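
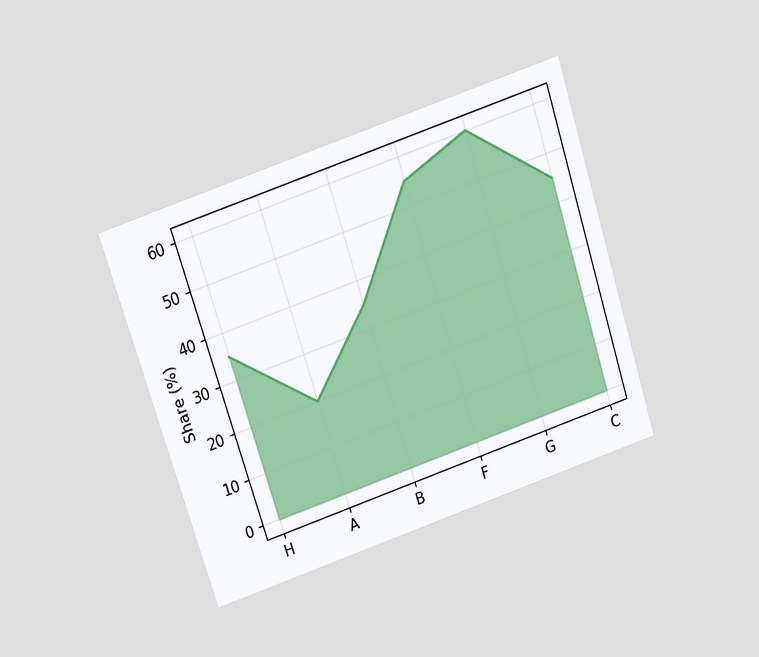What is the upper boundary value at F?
The chart is tilted about 18° counter-clockwise and viewed slightly from above. At F the upper boundary is at 55%.

55%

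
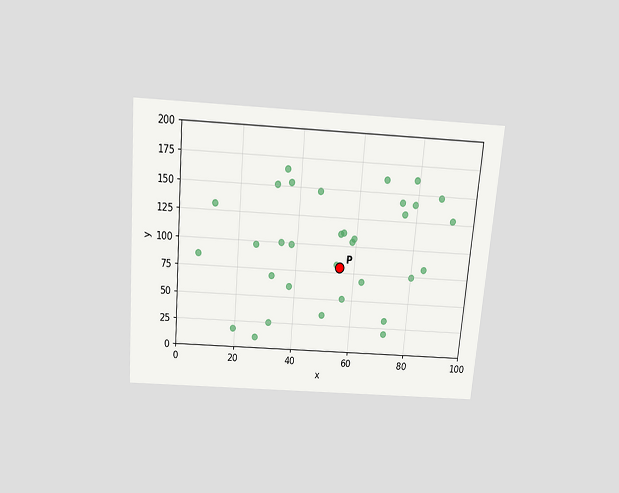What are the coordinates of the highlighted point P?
(55, 80)

The chart is tilted about 5° clockwise and viewed slightly from above. Following the gridlines from P to each axis, P sits at (55, 80).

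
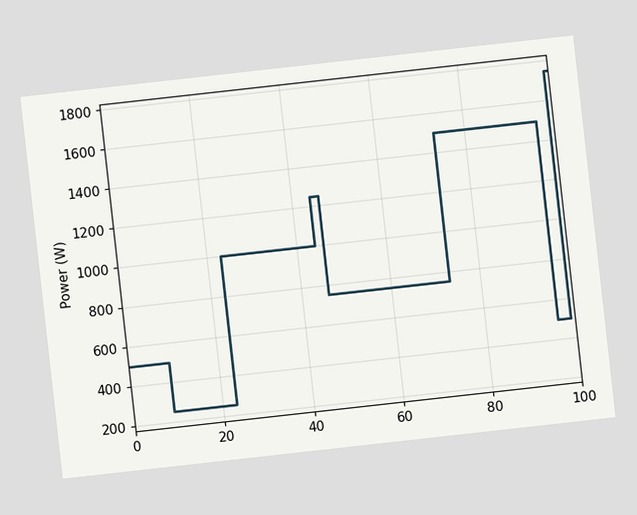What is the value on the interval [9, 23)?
250W

The chart is tilted about 6° counter-clockwise. On [9, 23) the step sits at 250W.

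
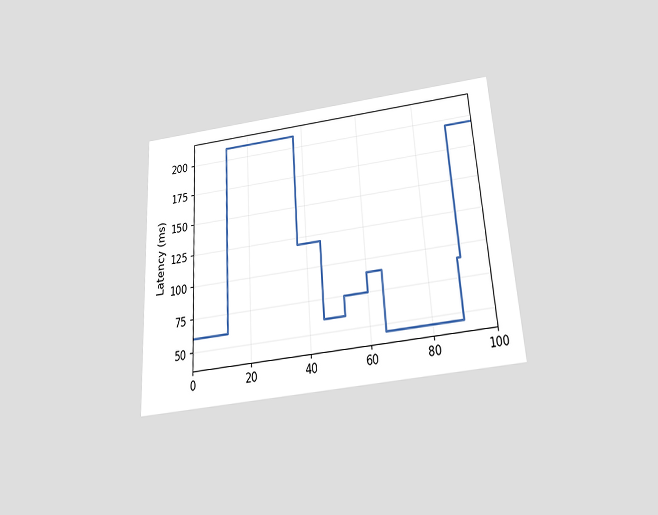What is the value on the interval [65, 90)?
The chart is tilted about 4° counter-clockwise and viewed slightly from below. On [65, 90) the step sits at 45ms.

45ms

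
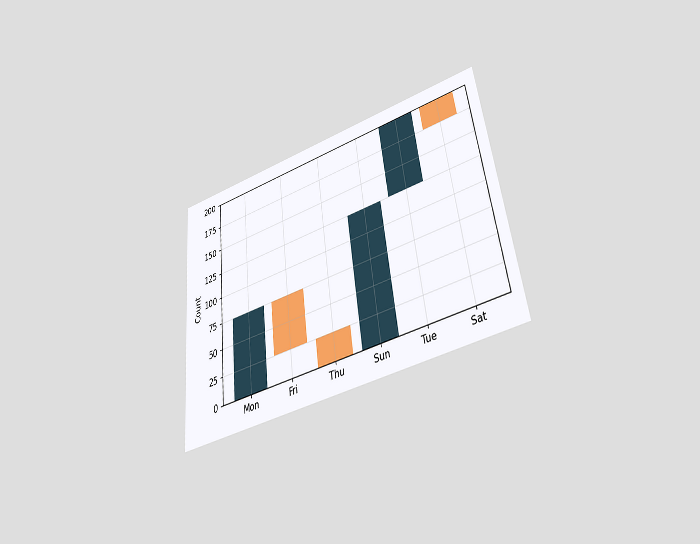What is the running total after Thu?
0

The chart is tilted about 7° counter-clockwise and viewed slightly from below. After Thu the running total reaches 0.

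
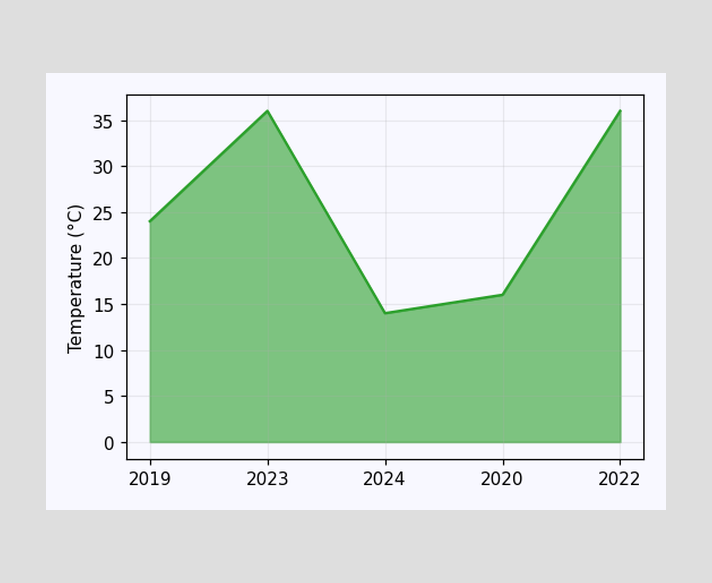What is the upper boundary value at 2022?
36°C

At 2022 the upper boundary is at 36°C.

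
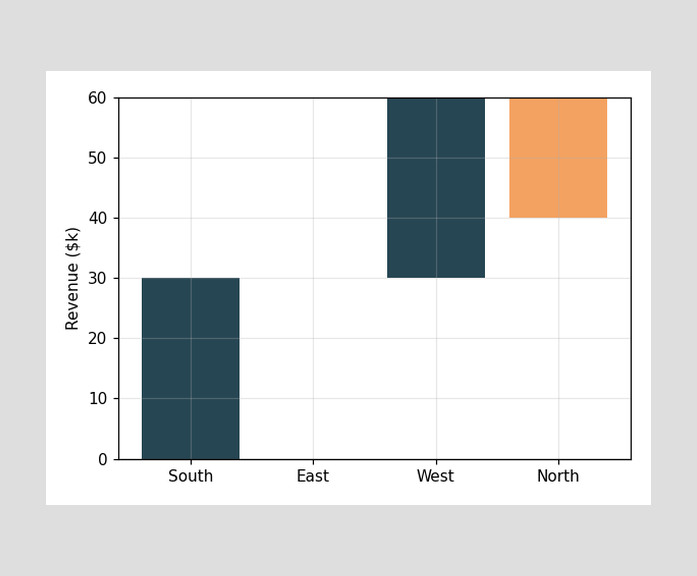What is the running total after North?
After North the running total reaches $40k.

$40k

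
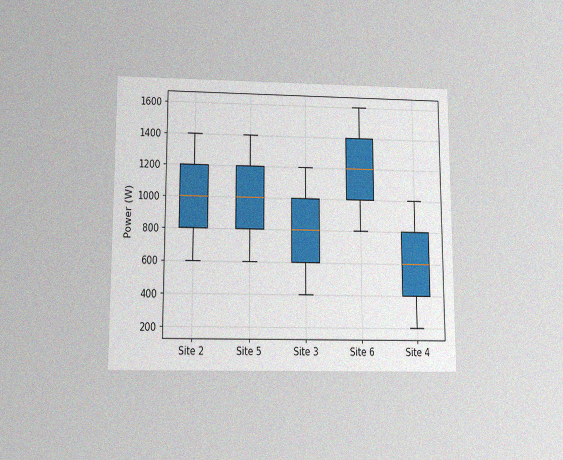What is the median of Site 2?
1000W

The chart is viewed slightly from below, with some photo noise. The median line in the Site 2 box sits at 1000W.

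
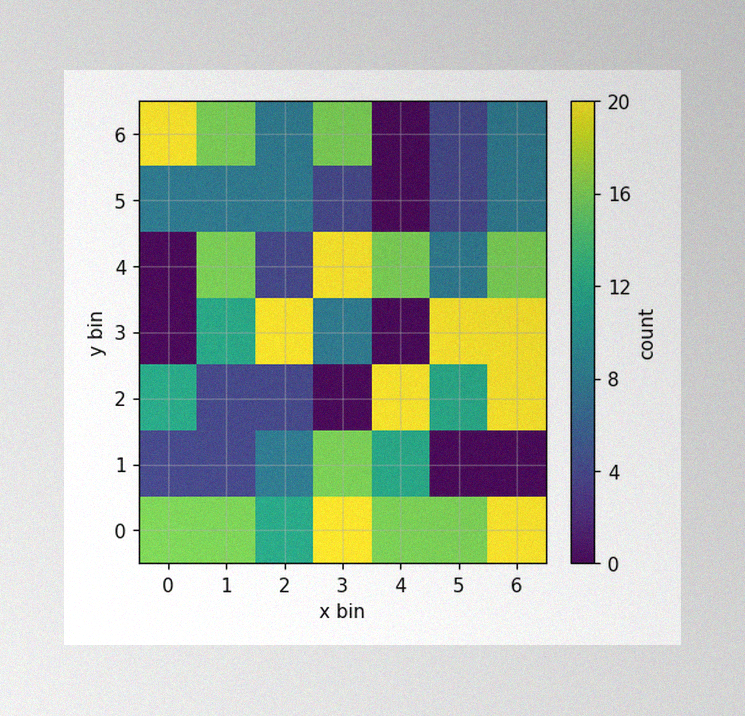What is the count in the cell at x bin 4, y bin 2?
20

The image has some photo noise and uneven lighting. Matching the cell (4, 2) against the colorbar gives 20.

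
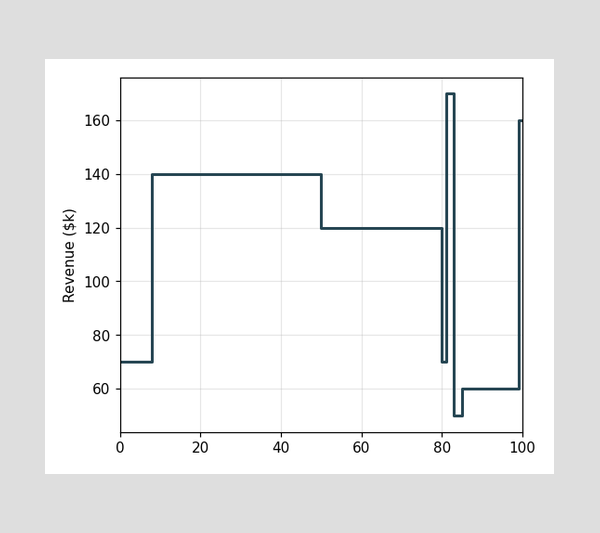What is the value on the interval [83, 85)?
$50k

On [83, 85) the step sits at $50k.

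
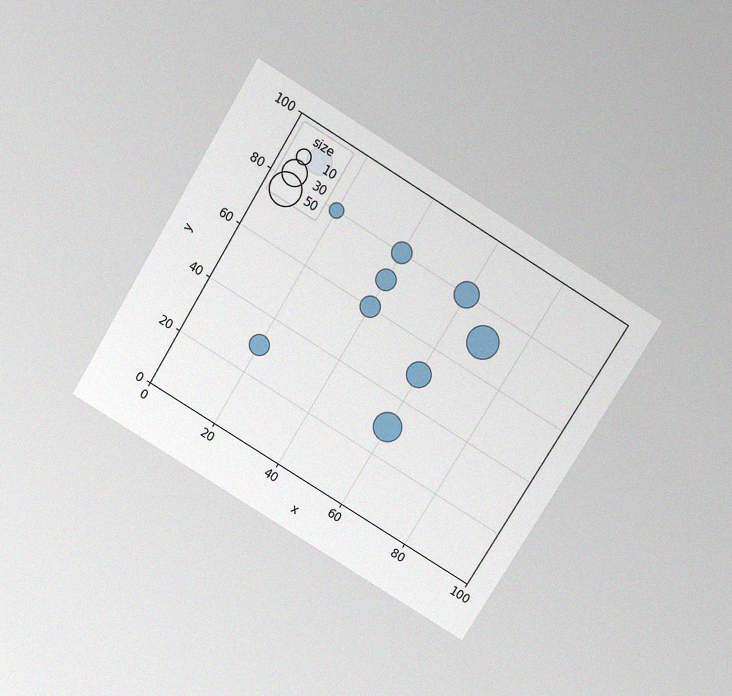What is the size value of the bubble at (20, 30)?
The chart is tilted about 31° clockwise and viewed slightly from above, with some photo noise. Matching the bubble at (20, 30) against the size legend gives 20.

20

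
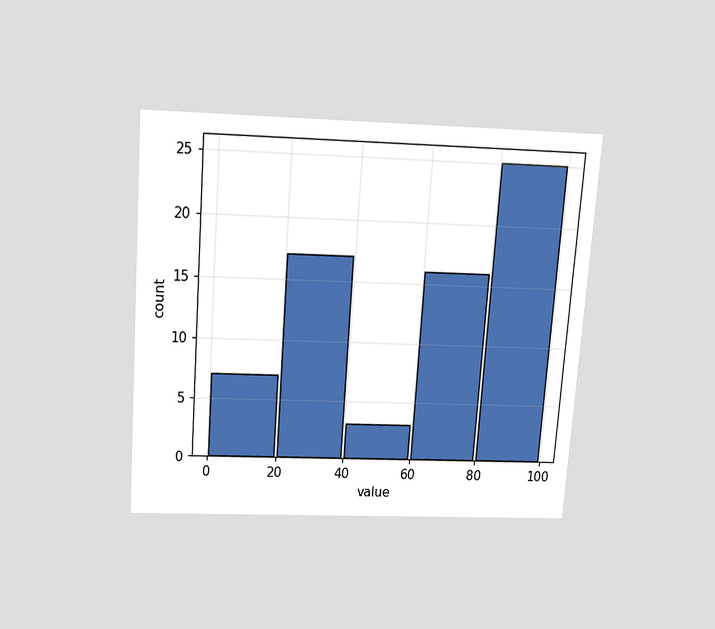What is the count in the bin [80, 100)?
The chart is tilted about 4° clockwise and viewed slightly from above. The [80, 100) bin has height 25.

25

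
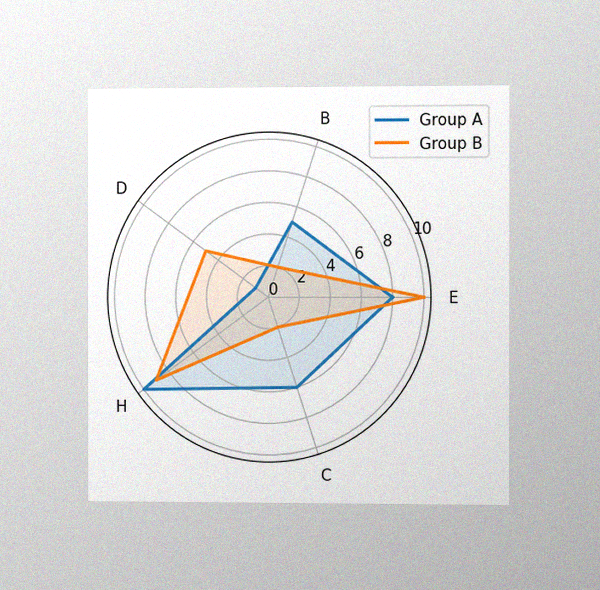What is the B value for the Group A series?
The chart is viewed slightly from the right, with some photo noise. On the B axis, Group A reaches 5.

5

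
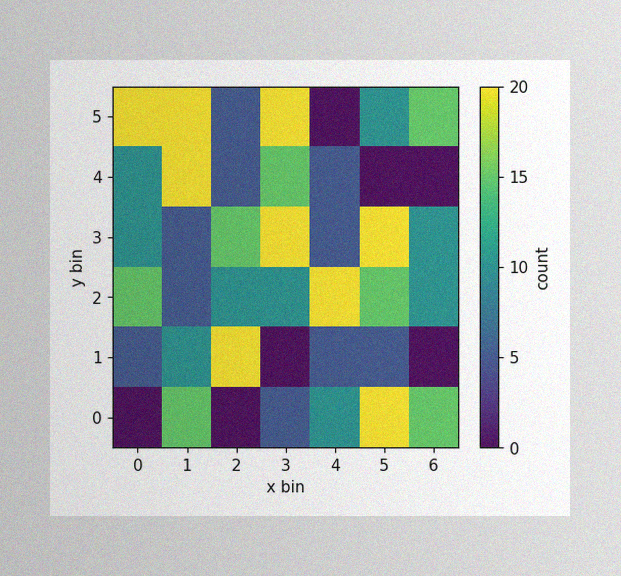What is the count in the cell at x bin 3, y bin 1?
The image has some photo noise and uneven lighting. Matching the cell (3, 1) against the colorbar gives 0.

0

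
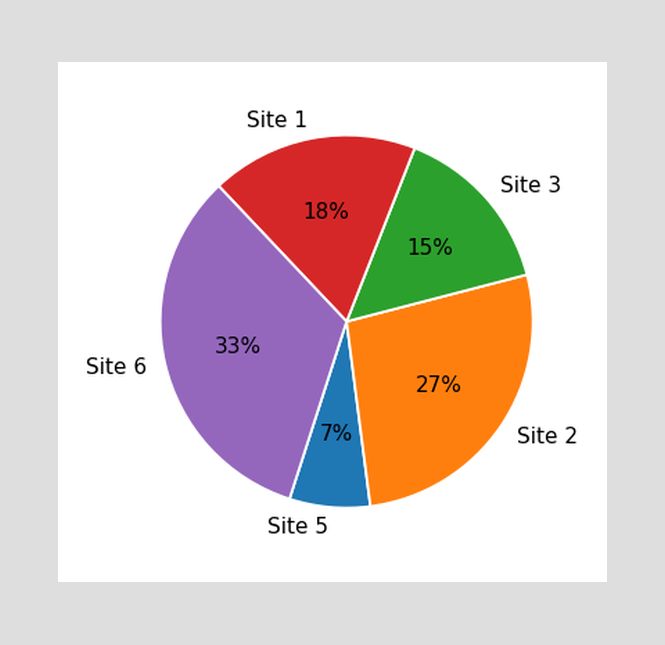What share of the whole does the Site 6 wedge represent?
The Site 6 slice takes up 33% of the pie.

33%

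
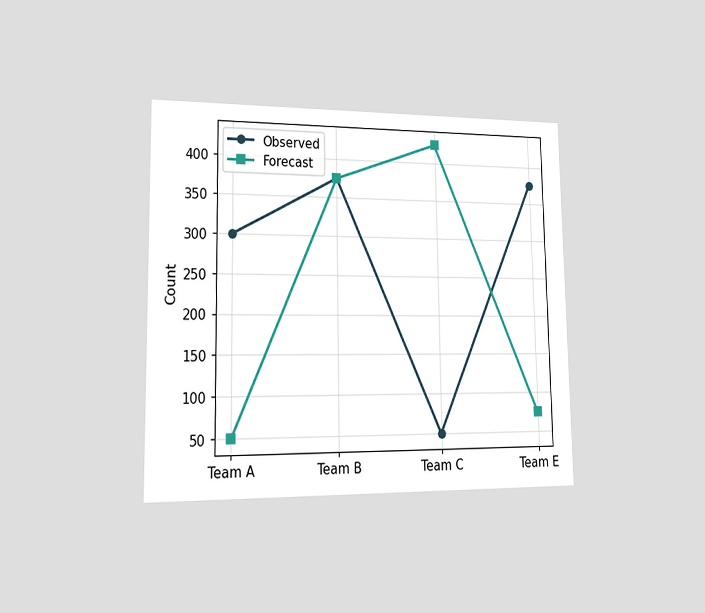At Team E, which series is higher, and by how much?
The chart is viewed slightly from the left. At Team E, Observed sits above the other line by 300.

Observed, by 300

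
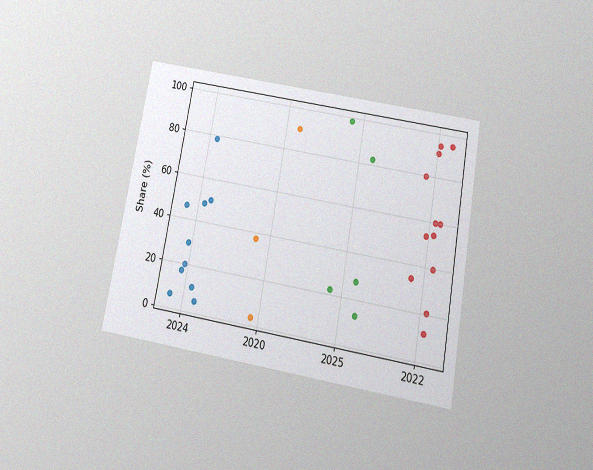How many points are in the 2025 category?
5

The chart is tilted about 10° clockwise and viewed slightly from below, with some photo noise. Counting the markers in the 2025 column gives 5.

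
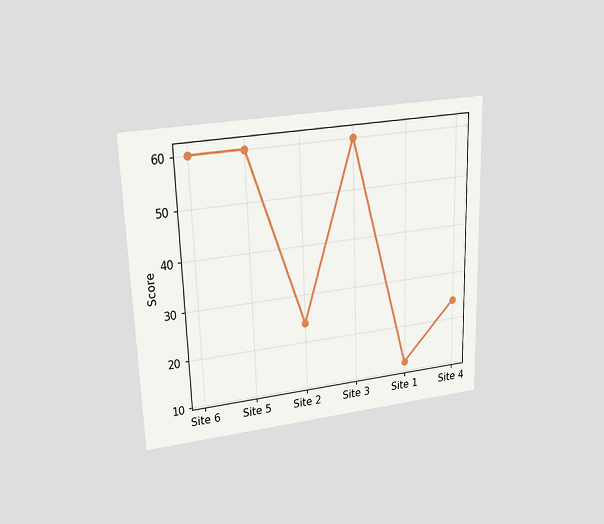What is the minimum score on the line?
The chart is viewed slightly from above. The lowest point is at Site 1, and reading across to the y-axis gives 12.

12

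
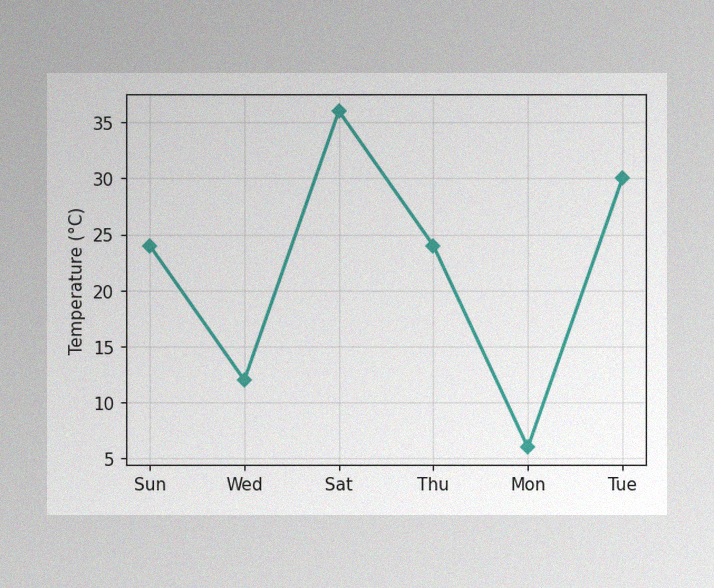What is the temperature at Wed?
The image has some photo noise and uneven lighting. At Wed, the line is at 12°C.

12°C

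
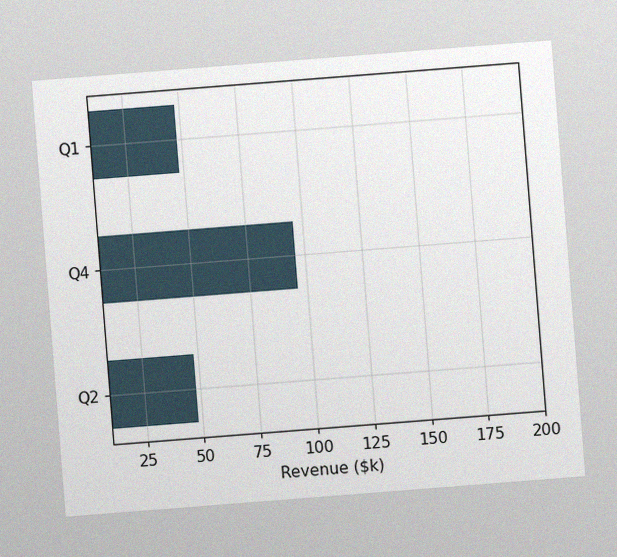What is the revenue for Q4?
$96k

The chart is tilted about 4° counter-clockwise, with some photo noise. Reading along the chart's x-axis, the Q4 bar reaches $96k.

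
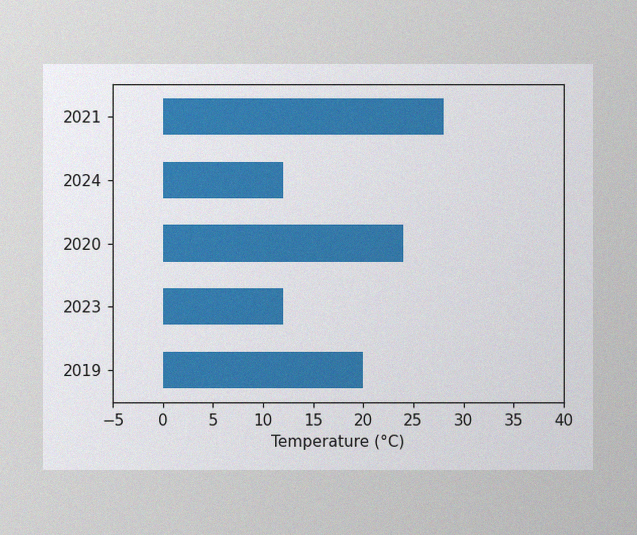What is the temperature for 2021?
The image has some photo noise and uneven lighting. Reading along the chart's x-axis, the 2021 bar reaches 28°C.

28°C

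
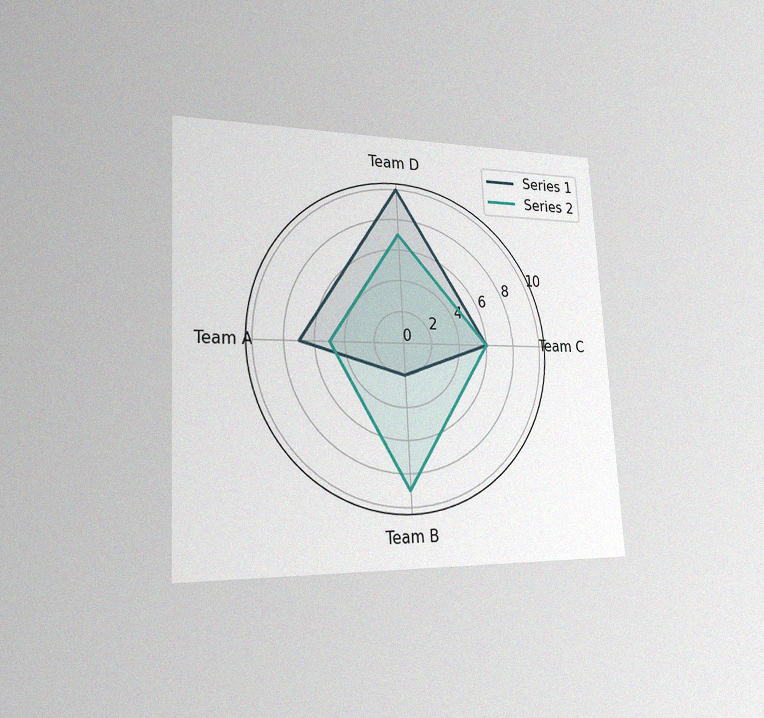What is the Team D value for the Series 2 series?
7

The chart is tilted about 3° counter-clockwise and viewed slightly from the left, with some photo noise. On the Team D axis, Series 2 reaches 7.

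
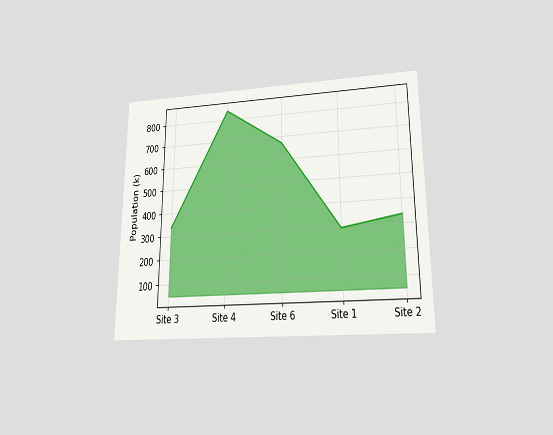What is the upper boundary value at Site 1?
294k

The chart is viewed slightly from below. At Site 1 the upper boundary is at 294k.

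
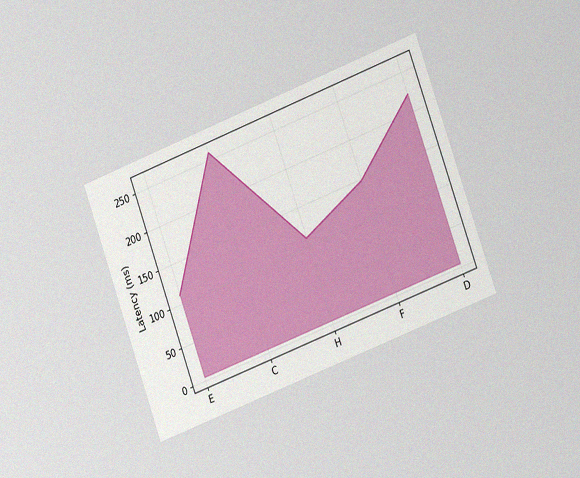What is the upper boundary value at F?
148ms

The chart is tilted about 20° counter-clockwise and viewed slightly from the right, with some photo noise. At F the upper boundary is at 148ms.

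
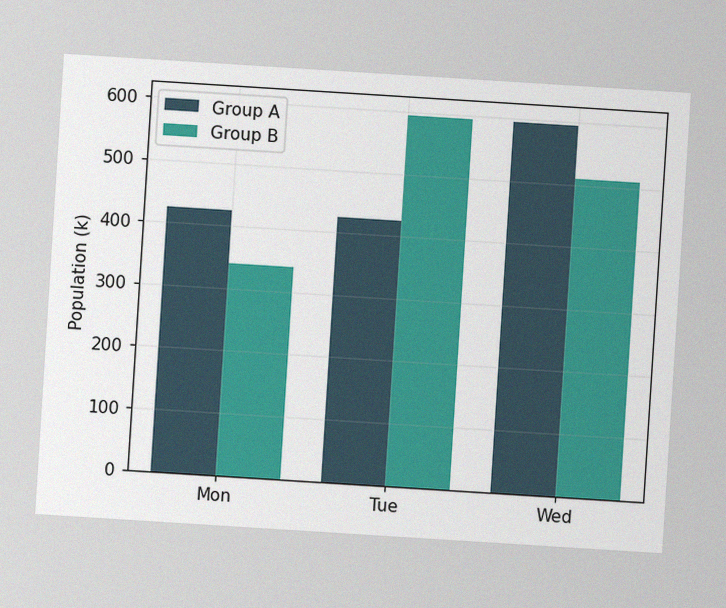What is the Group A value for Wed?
595k

The chart is tilted about 4° clockwise, with some photo noise. The Group A bar at Wed reaches 595k on the y-axis.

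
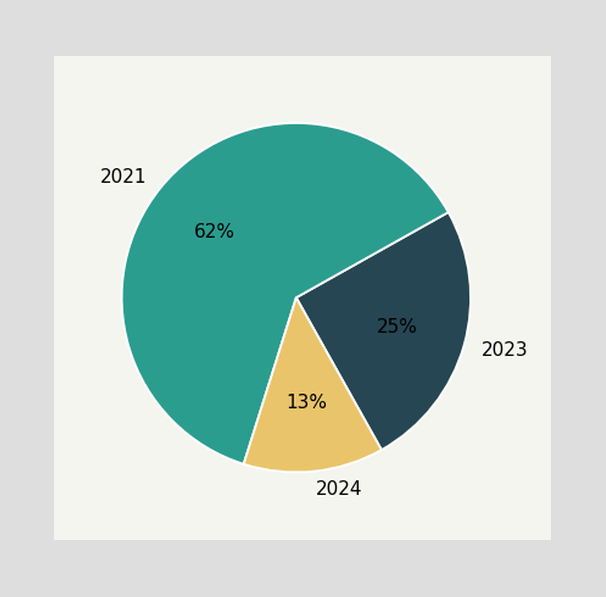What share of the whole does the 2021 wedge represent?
62%

The 2021 slice takes up 62% of the pie.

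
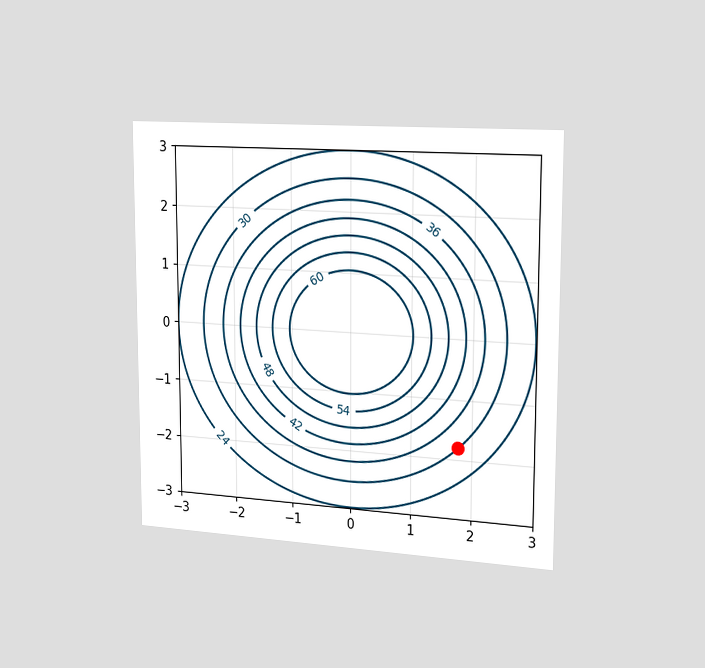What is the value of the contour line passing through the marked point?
The chart is viewed slightly from the right. The marked point sits on the contour labelled 30.

30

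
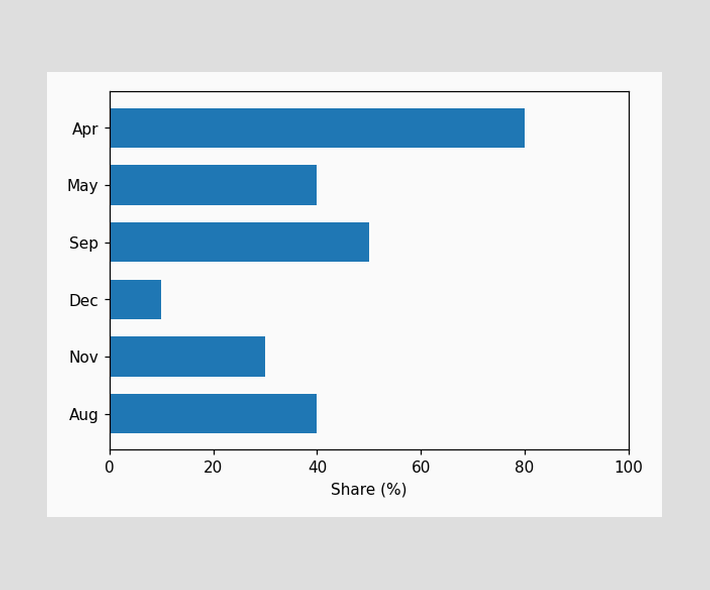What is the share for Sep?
50%

Reading along the chart's x-axis, the Sep bar reaches 50%.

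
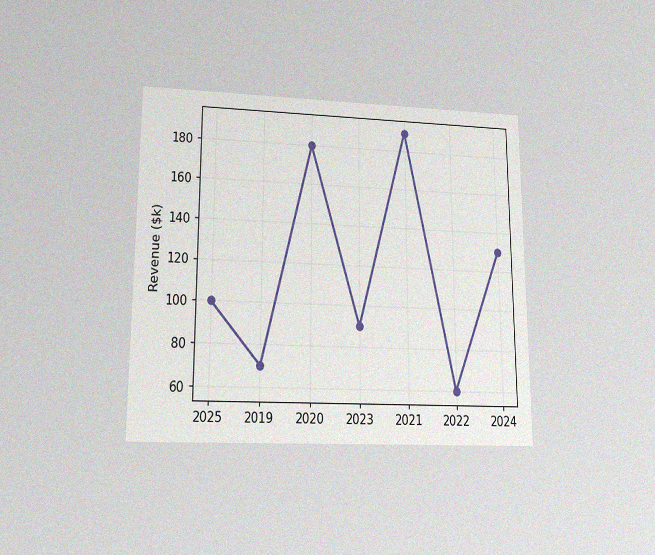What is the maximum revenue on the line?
The chart is viewed at a slight angle, with some photo noise. The highest point is at 2021, and reading across to the y-axis gives $190k.

$190k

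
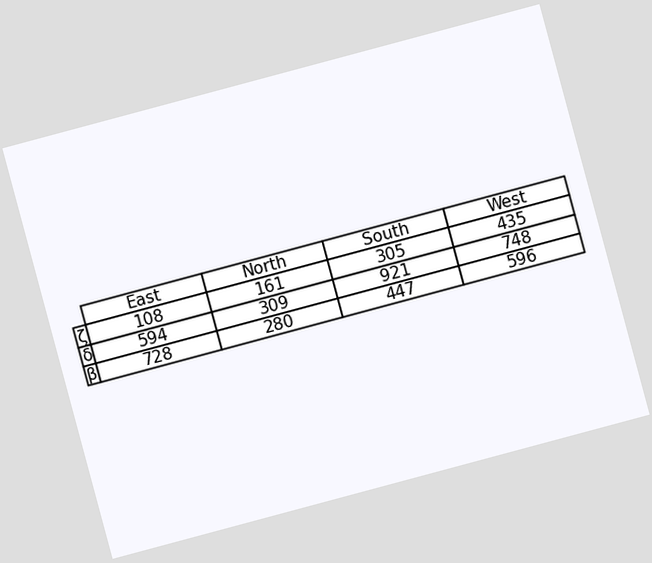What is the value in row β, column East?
The chart is tilted about 15° counter-clockwise. The (β, East) cell reads 728.

728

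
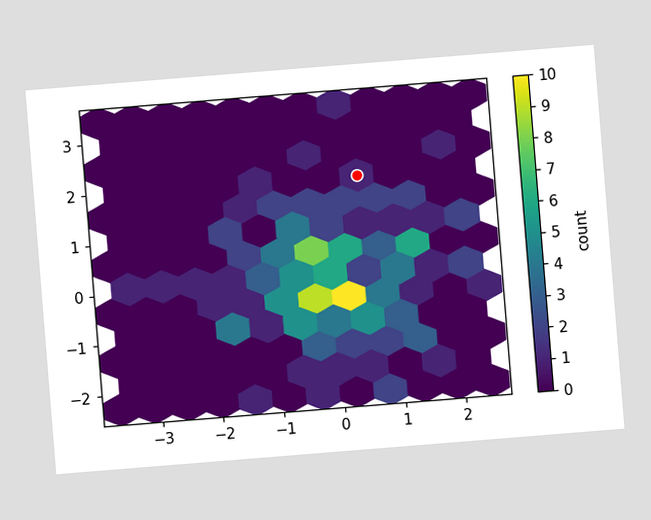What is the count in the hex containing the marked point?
The chart is tilted about 5° counter-clockwise. The marked hex reads 1 on the colorbar.

1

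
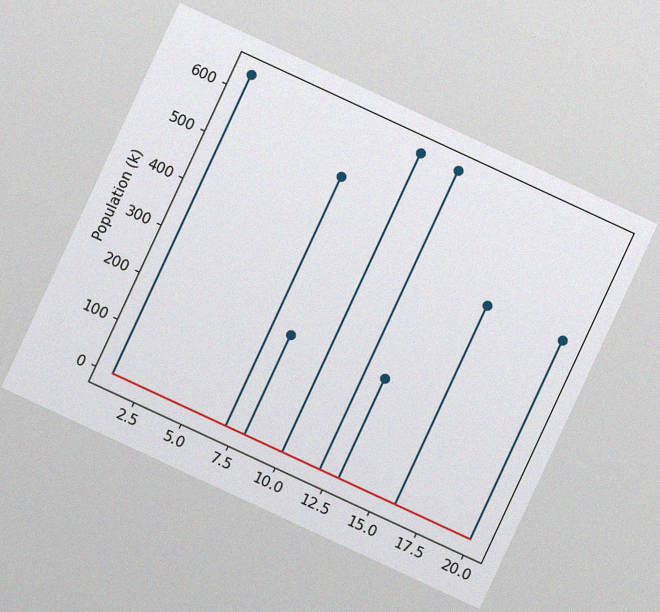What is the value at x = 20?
424k

The chart is tilted about 25° clockwise, with some photo noise. The stem at x=20 reaches 424k.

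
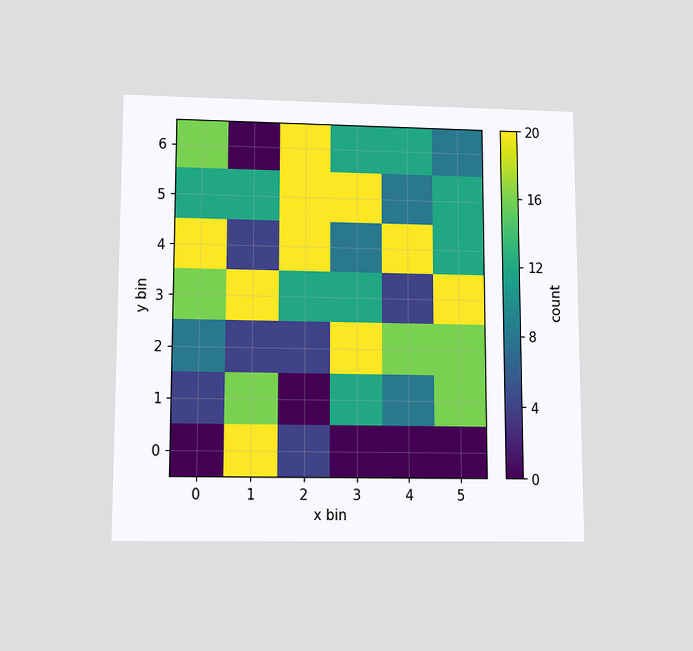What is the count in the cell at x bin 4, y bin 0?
The chart is viewed slightly from below. Matching the cell (4, 0) against the colorbar gives 0.

0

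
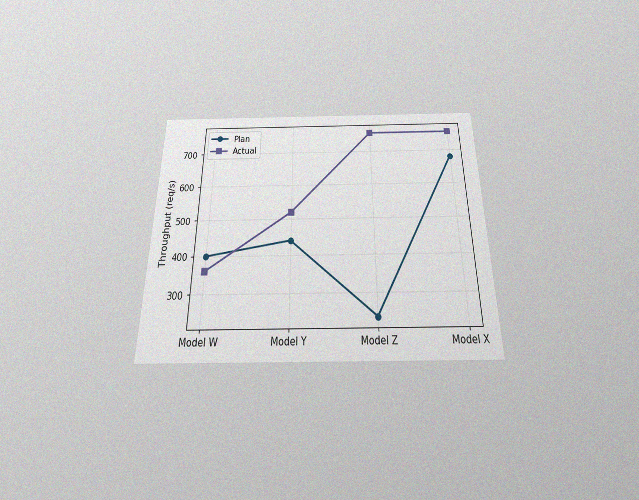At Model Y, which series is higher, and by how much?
The chart is viewed slightly from below, with some photo noise. At Model Y, Actual sits above the other line by 80req/s.

Actual, by 80req/s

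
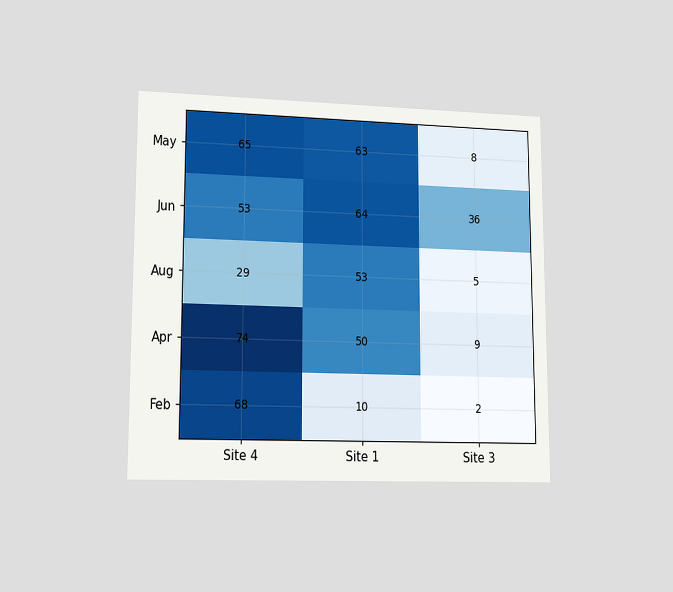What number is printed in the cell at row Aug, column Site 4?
The chart is viewed at a slight angle. The (Aug, Site 4) cell reads 29.

29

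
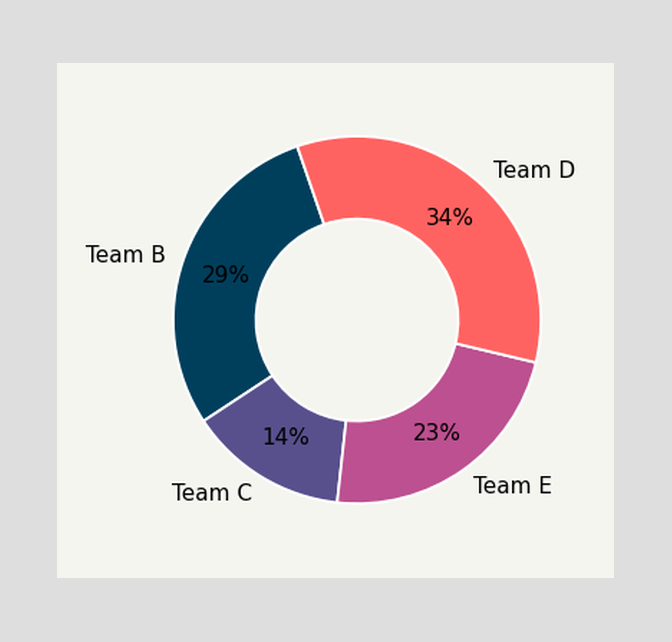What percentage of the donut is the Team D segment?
34%

The Team D segment takes up 34% of the ring.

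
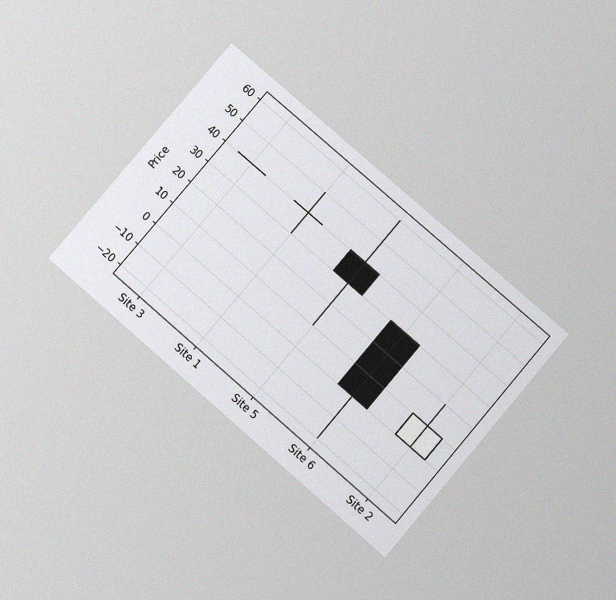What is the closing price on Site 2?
10

The chart is tilted about 41° clockwise and viewed slightly from below, with some photo noise. The Site 2 candle closes at 10.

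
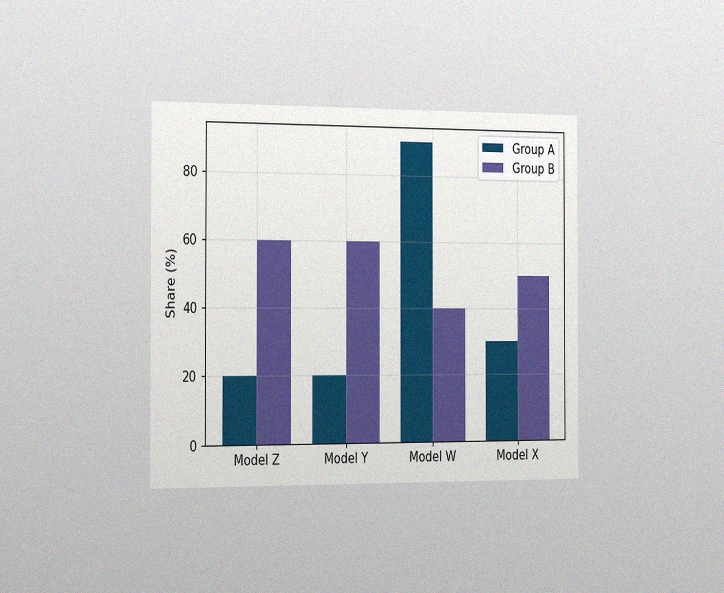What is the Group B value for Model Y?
60%

The chart is viewed slightly from the left, with some photo noise. The Group B bar at Model Y reaches 60% on the y-axis.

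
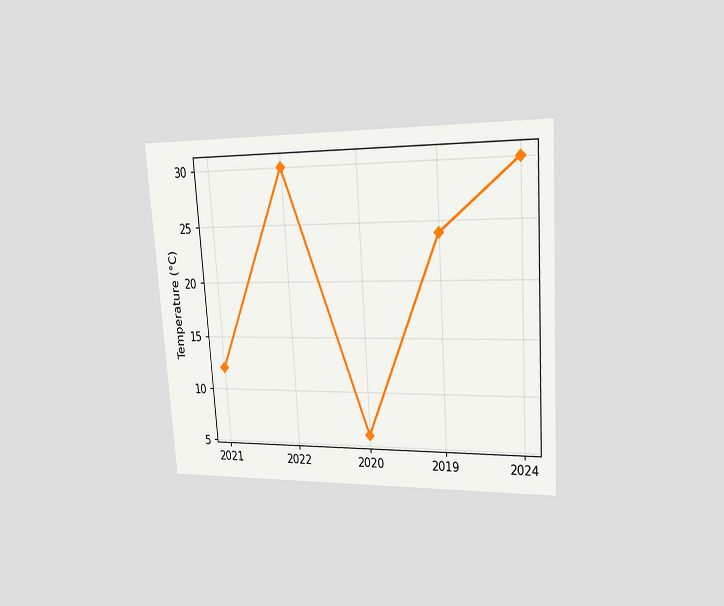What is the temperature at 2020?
The chart is tilted about 4° counter-clockwise and viewed slightly from the right. At 2020, the line is at 6°C.

6°C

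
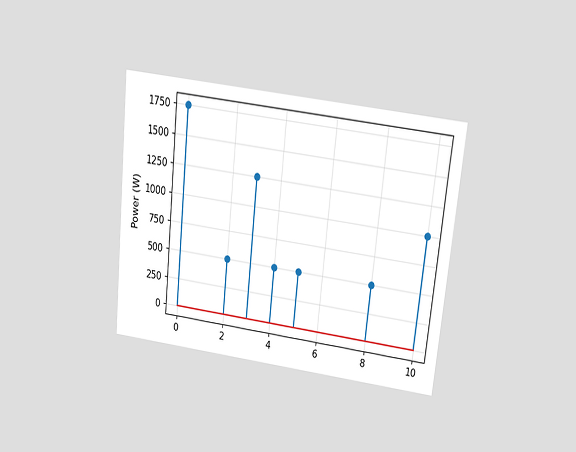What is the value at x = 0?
The chart is tilted about 6° clockwise and viewed slightly from above. The stem at x=0 reaches 1750W.

1750W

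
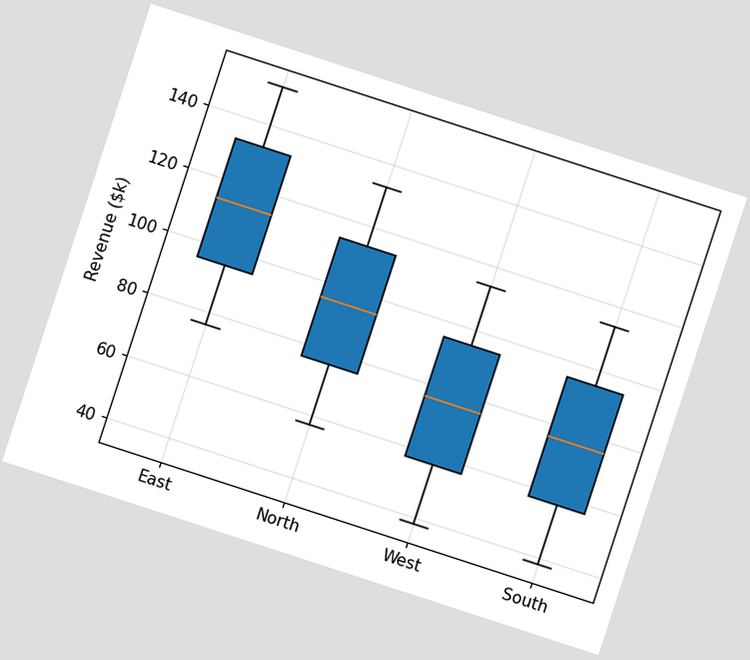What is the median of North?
$95k

The chart is tilted about 18° clockwise. The median line in the North box sits at $95k.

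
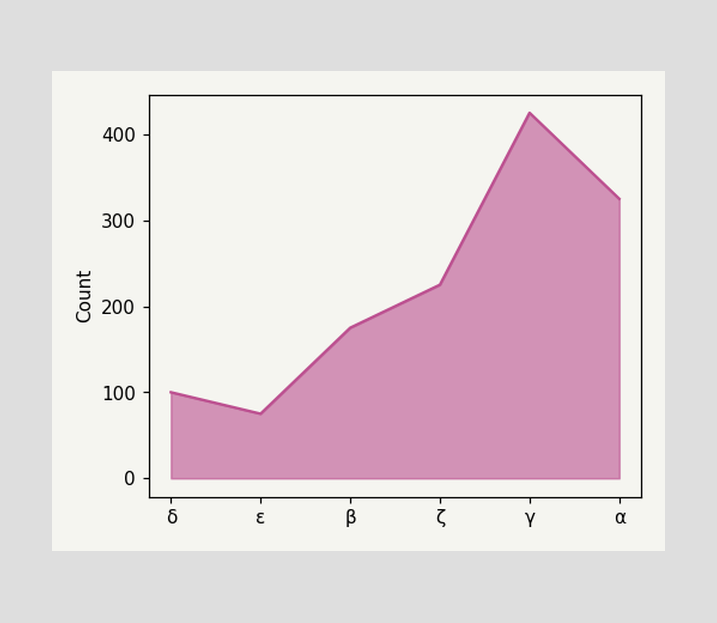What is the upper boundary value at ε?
At ε the upper boundary is at 75.

75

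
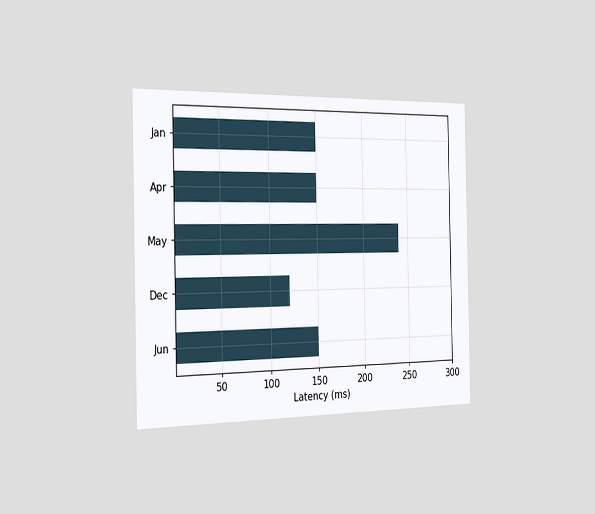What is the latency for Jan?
150ms

The chart is viewed slightly from the left. Reading along the chart's x-axis, the Jan bar reaches 150ms.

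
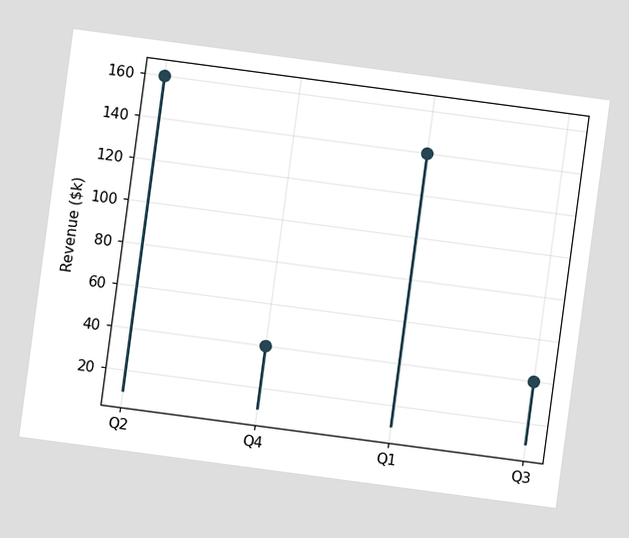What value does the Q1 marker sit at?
$140k

The chart is tilted about 8° clockwise. The Q1 marker sits at $140k.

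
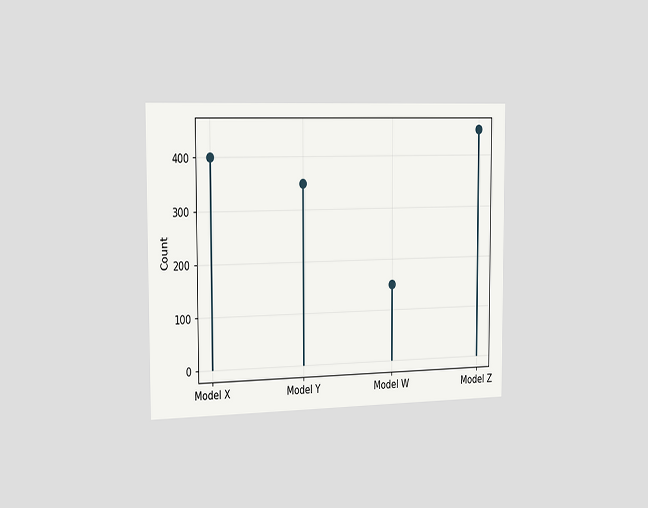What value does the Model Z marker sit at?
450

The chart is viewed slightly from the left. The Model Z marker sits at 450.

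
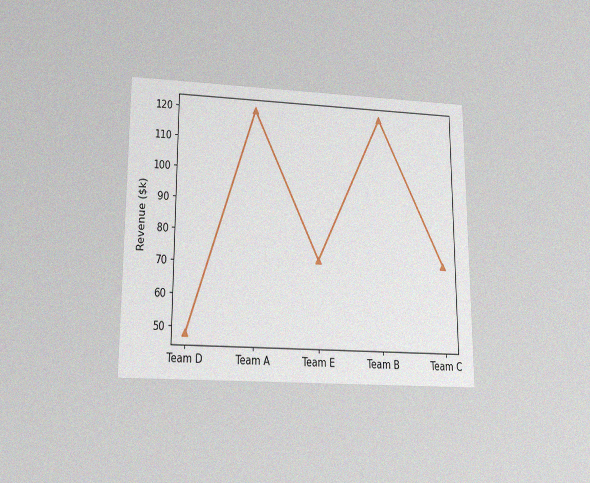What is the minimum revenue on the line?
The chart is viewed slightly from below, with some photo noise. The lowest point is at Team D, and reading across to the y-axis gives $48k.

$48k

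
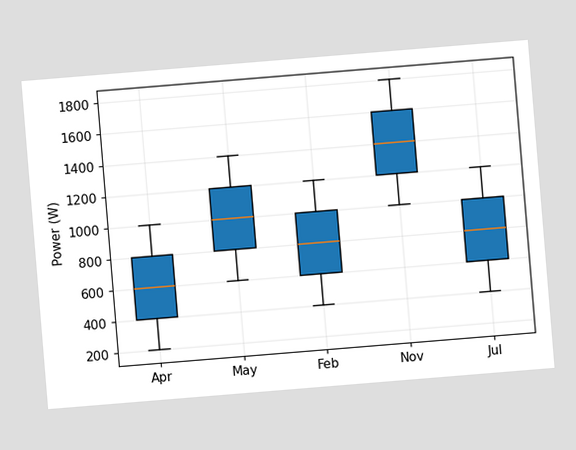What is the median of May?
1000W

The chart is tilted about 5° counter-clockwise. The median line in the May box sits at 1000W.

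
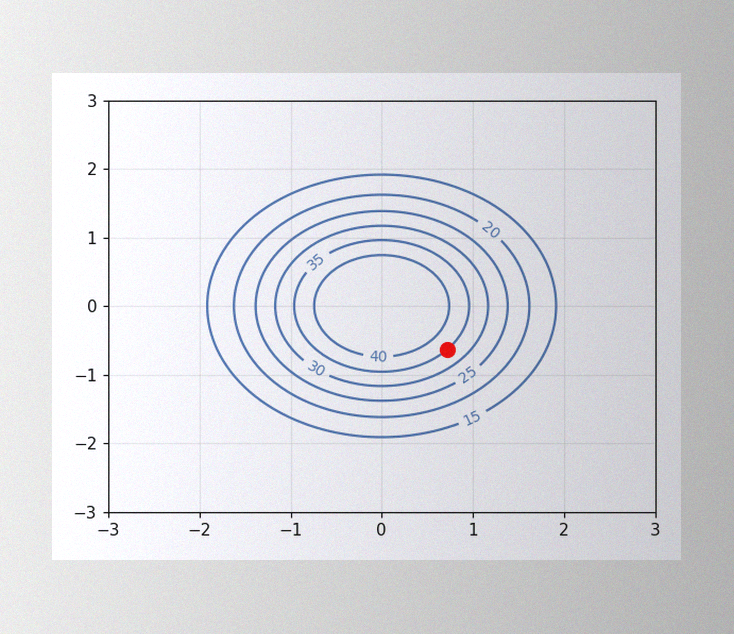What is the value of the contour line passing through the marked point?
35

The image has some photo noise and uneven lighting. The marked point sits on the contour labelled 35.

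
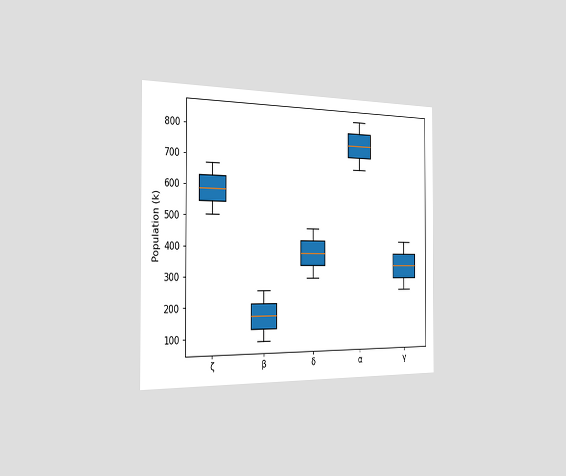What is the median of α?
The chart is viewed slightly from the left. The median line in the α box sits at 756k.

756k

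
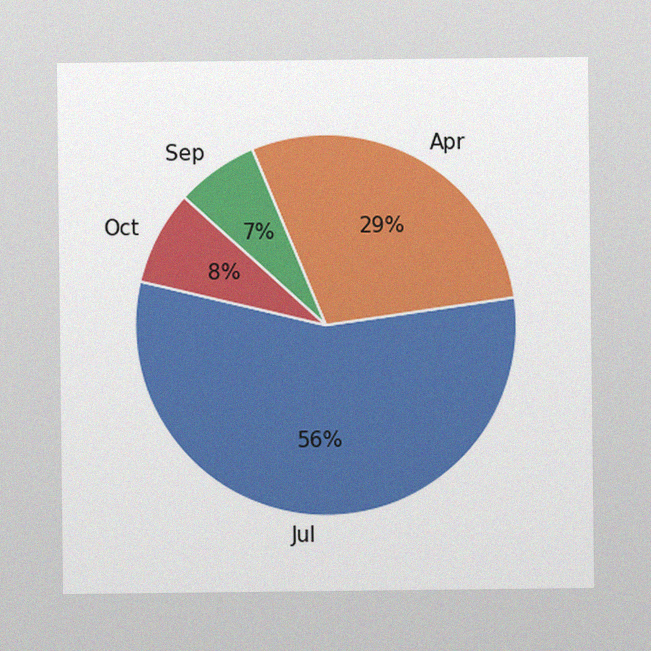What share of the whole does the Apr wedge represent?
29%

The image has some photo noise and uneven lighting. The Apr slice takes up 29% of the pie.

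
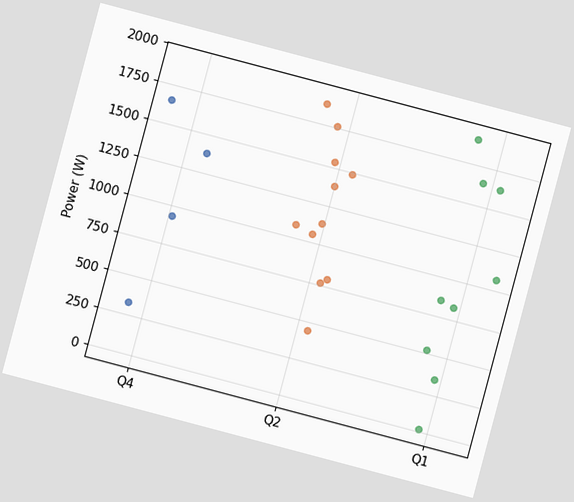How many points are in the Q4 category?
The chart is tilted about 15° clockwise. Counting the markers in the Q4 column gives 4.

4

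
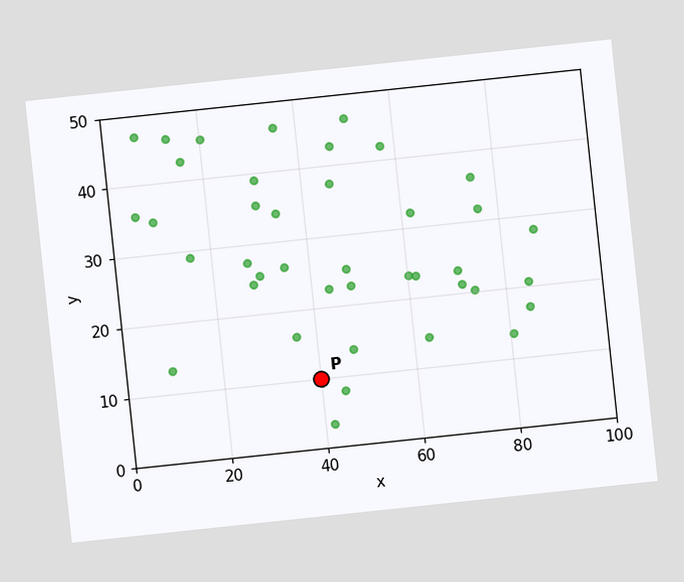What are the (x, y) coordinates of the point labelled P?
(40, 10)

The chart is tilted about 6° counter-clockwise. Following the gridlines from P to each axis, P sits at (40, 10).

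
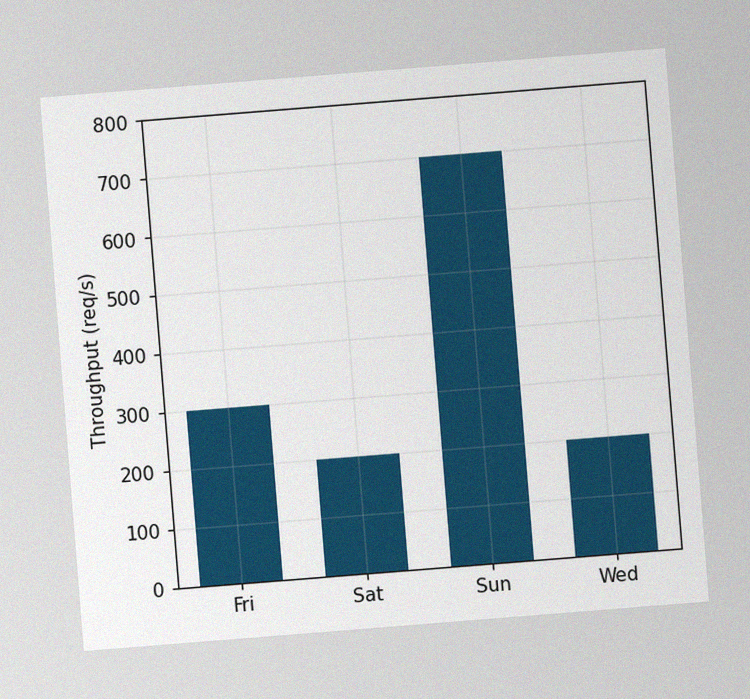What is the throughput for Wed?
The chart is tilted about 5° counter-clockwise, with some photo noise. Reading along the chart's y-axis, the Wed bar reaches 200req/s.

200req/s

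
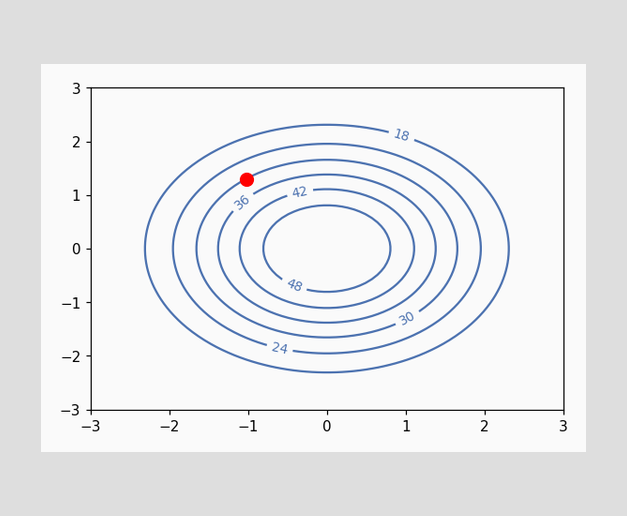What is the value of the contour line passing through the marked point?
The marked point sits on the contour labelled 30.

30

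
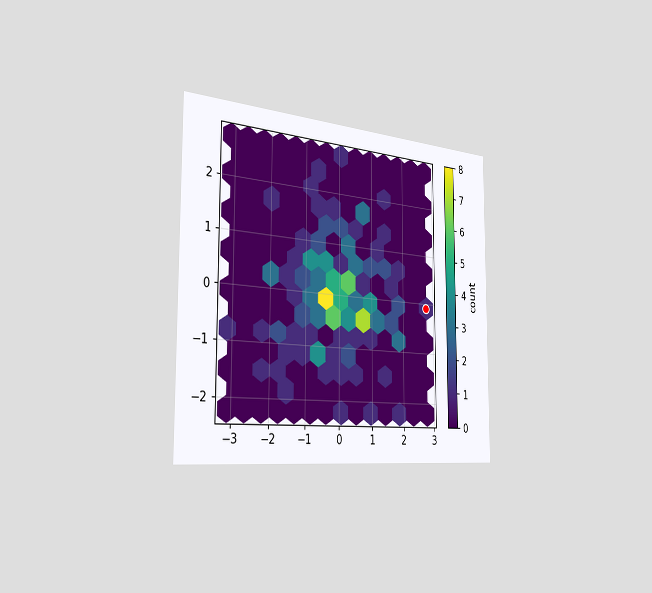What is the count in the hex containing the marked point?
1

The chart is viewed slightly from the left. The marked hex reads 1 on the colorbar.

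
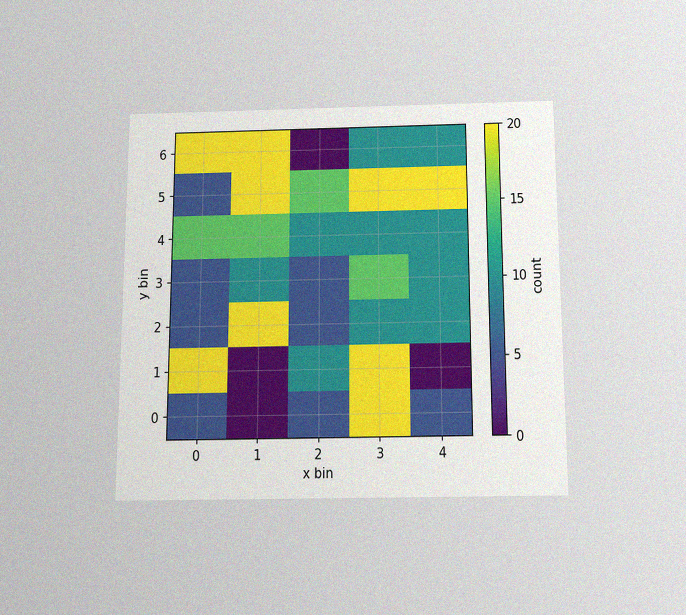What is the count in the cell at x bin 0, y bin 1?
The chart is viewed slightly from below, with some photo noise. Matching the cell (0, 1) against the colorbar gives 20.

20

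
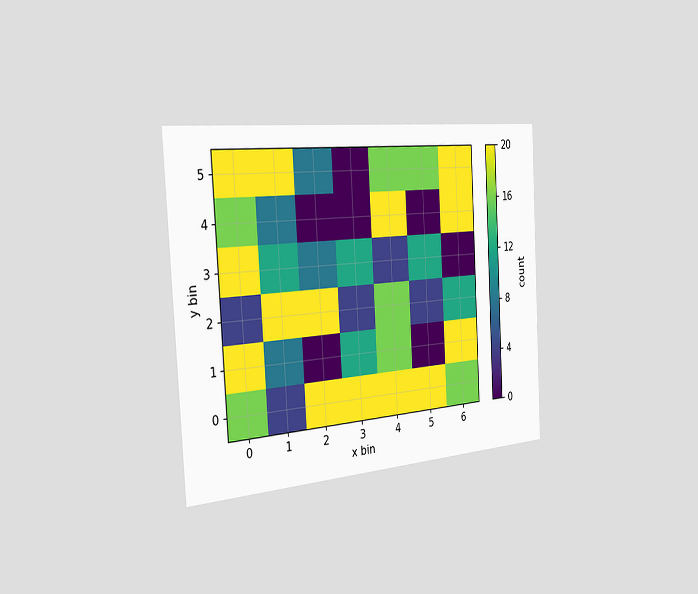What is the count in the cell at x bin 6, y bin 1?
The chart is tilted about 3° counter-clockwise and viewed slightly from the left. Matching the cell (6, 1) against the colorbar gives 20.

20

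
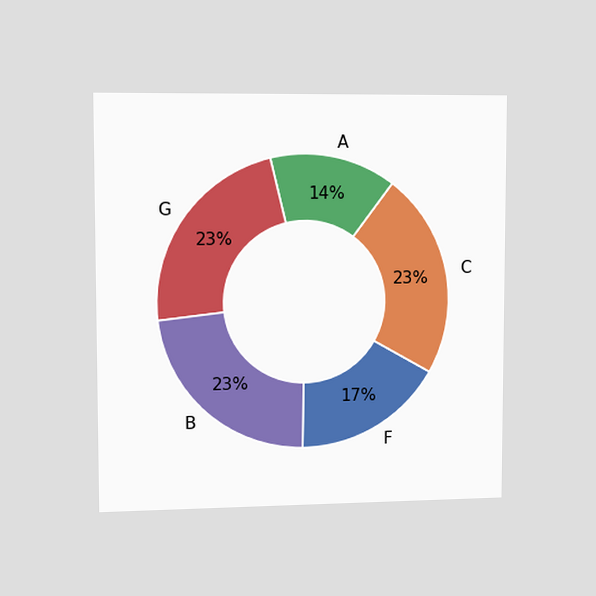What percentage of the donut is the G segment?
23%

The chart is viewed slightly from the left. The G segment takes up 23% of the ring.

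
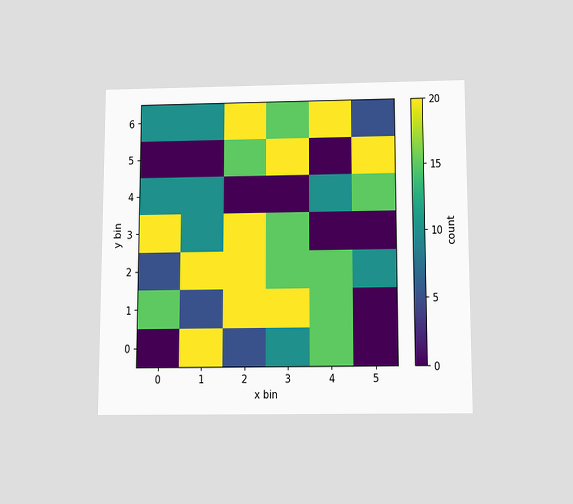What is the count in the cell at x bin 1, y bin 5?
The chart is viewed slightly from below. Matching the cell (1, 5) against the colorbar gives 0.

0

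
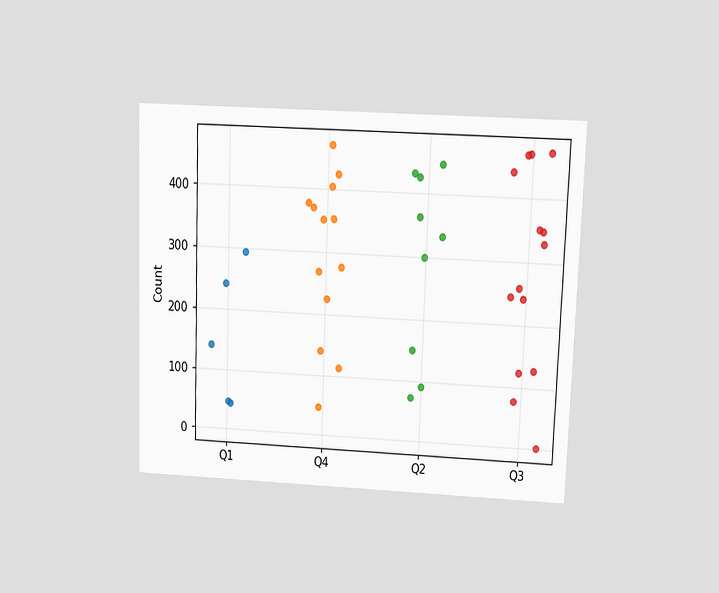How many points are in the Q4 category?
13

The chart is tilted about 2° clockwise and viewed at a slight angle. Counting the markers in the Q4 column gives 13.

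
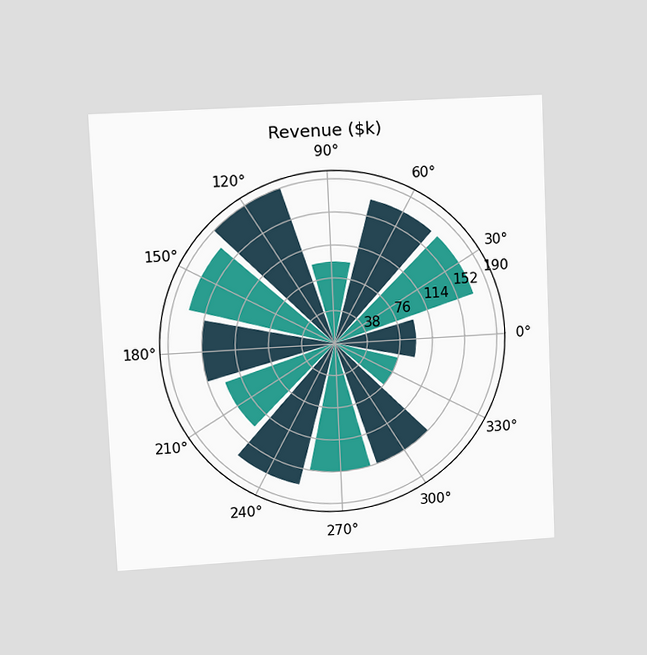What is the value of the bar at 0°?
The chart is tilted about 3° counter-clockwise and viewed at a slight angle. The bar at 0° reaches $95k on the radial axis.

$95k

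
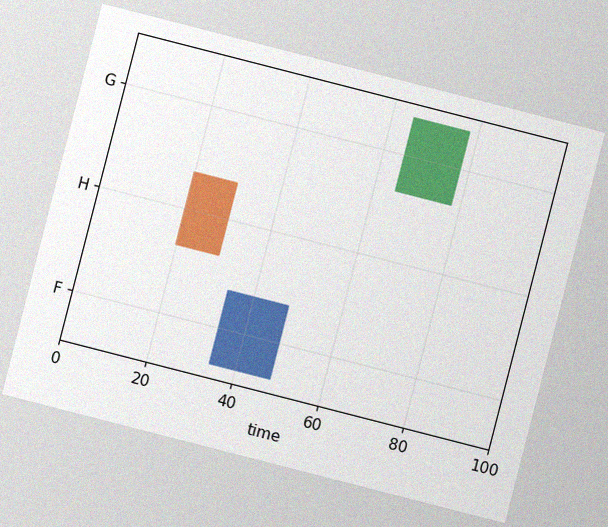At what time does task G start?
65

The chart is tilted about 14° clockwise, with some photo noise. The G bar begins at t=65.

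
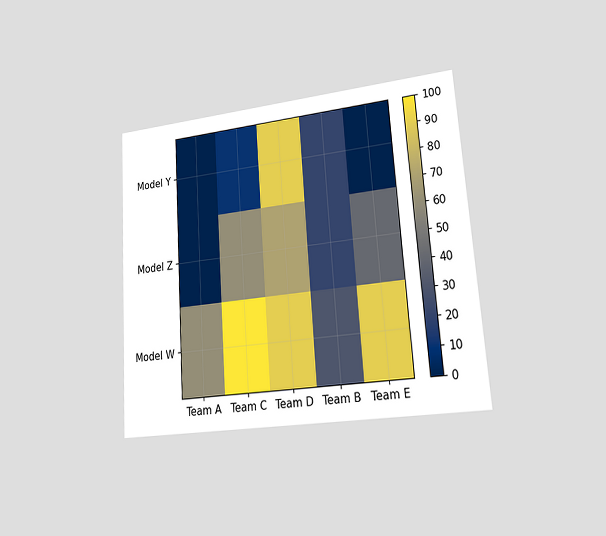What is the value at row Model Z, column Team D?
70

The chart is tilted about 4° counter-clockwise and viewed at a slight angle. Matching cell (Model Z, Team D) against the colorbar gives 70.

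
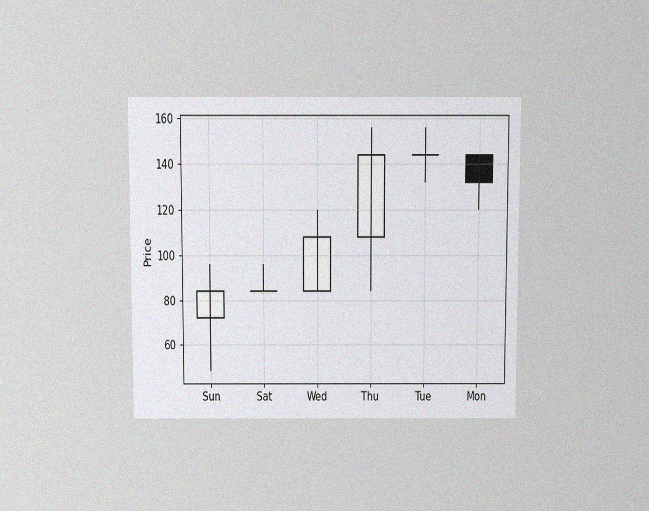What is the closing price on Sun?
The chart is viewed slightly from above, with some photo noise. The Sun candle closes at 84.

84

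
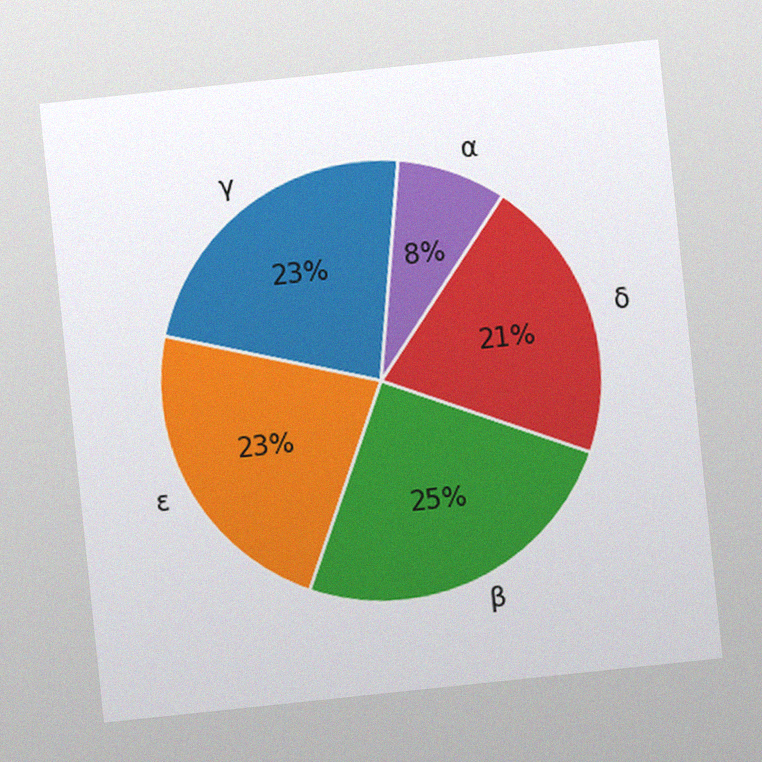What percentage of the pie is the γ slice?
The chart is tilted about 6° counter-clockwise, with some photo noise. The γ slice takes up 23% of the pie.

23%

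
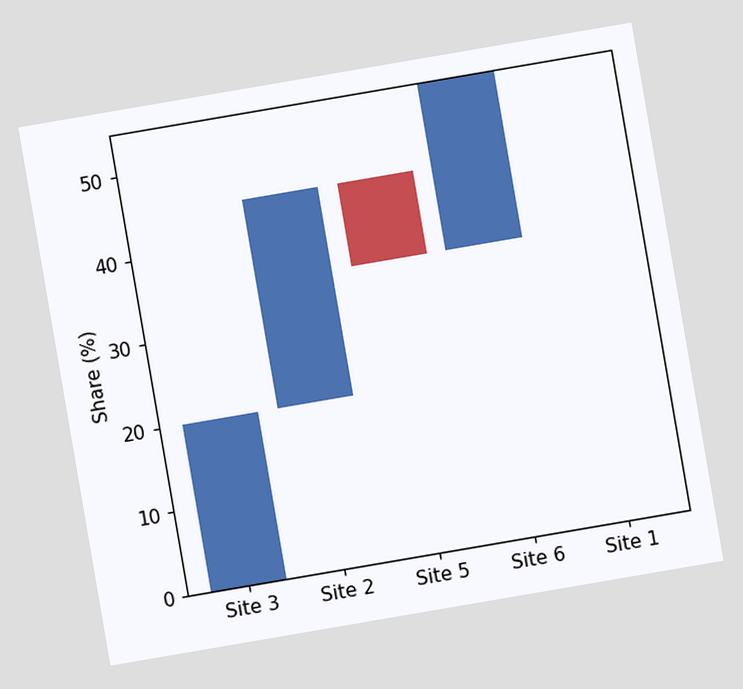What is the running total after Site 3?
20%

The chart is tilted about 10° counter-clockwise. After Site 3 the running total reaches 20%.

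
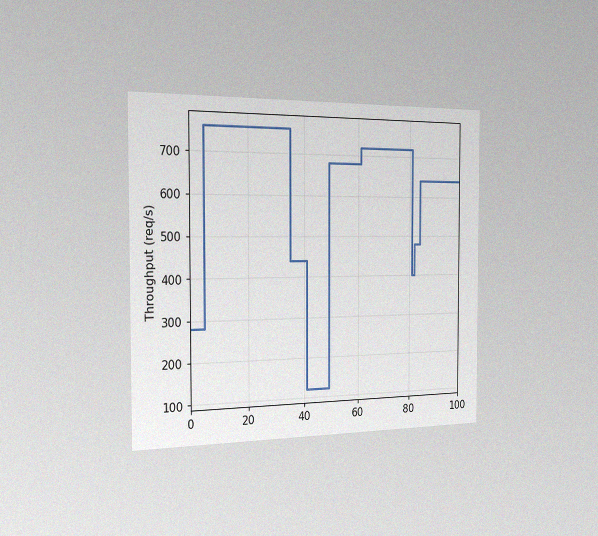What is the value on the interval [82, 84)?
480req/s

The chart is viewed slightly from the left, with some photo noise. On [82, 84) the step sits at 480req/s.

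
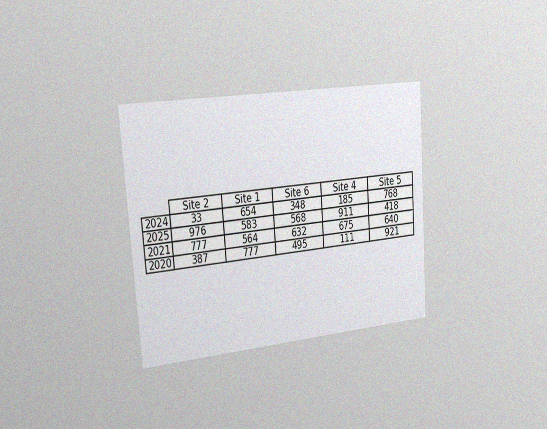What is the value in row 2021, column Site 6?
The chart is tilted about 4° counter-clockwise and viewed slightly from the left, with some photo noise. The (2021, Site 6) cell reads 632.

632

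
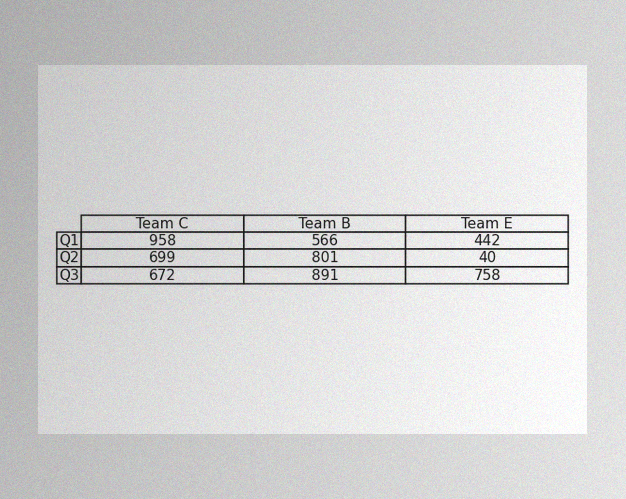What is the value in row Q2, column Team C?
The image has some photo noise and uneven lighting. The (Q2, Team C) cell reads 699.

699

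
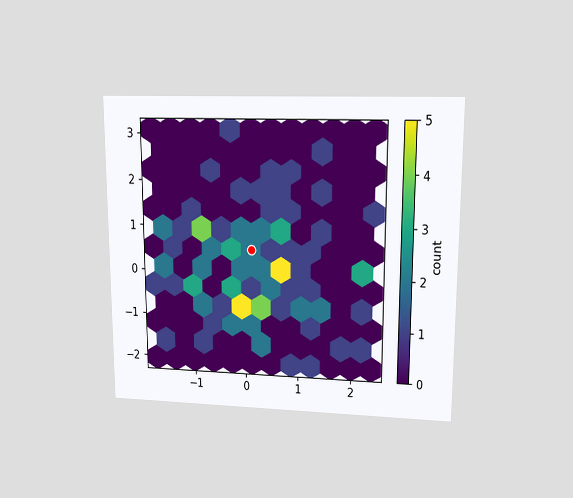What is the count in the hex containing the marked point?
The chart is viewed at a slight angle. The marked hex reads 2 on the colorbar.

2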